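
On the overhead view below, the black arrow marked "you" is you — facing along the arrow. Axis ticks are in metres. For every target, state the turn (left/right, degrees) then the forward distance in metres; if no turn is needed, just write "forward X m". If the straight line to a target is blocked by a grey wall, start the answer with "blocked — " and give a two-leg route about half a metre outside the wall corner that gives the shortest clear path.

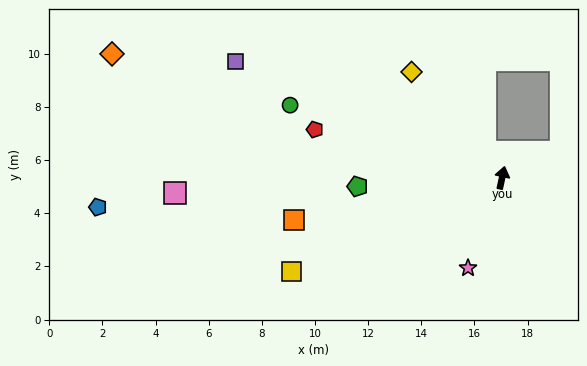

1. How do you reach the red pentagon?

turn left 88°, forward 7.3 m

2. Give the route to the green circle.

turn left 83°, forward 8.4 m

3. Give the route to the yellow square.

turn left 126°, forward 8.7 m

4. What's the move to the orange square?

turn left 114°, forward 8.0 m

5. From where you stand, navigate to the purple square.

turn left 79°, forward 11.0 m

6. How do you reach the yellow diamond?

turn left 53°, forward 5.2 m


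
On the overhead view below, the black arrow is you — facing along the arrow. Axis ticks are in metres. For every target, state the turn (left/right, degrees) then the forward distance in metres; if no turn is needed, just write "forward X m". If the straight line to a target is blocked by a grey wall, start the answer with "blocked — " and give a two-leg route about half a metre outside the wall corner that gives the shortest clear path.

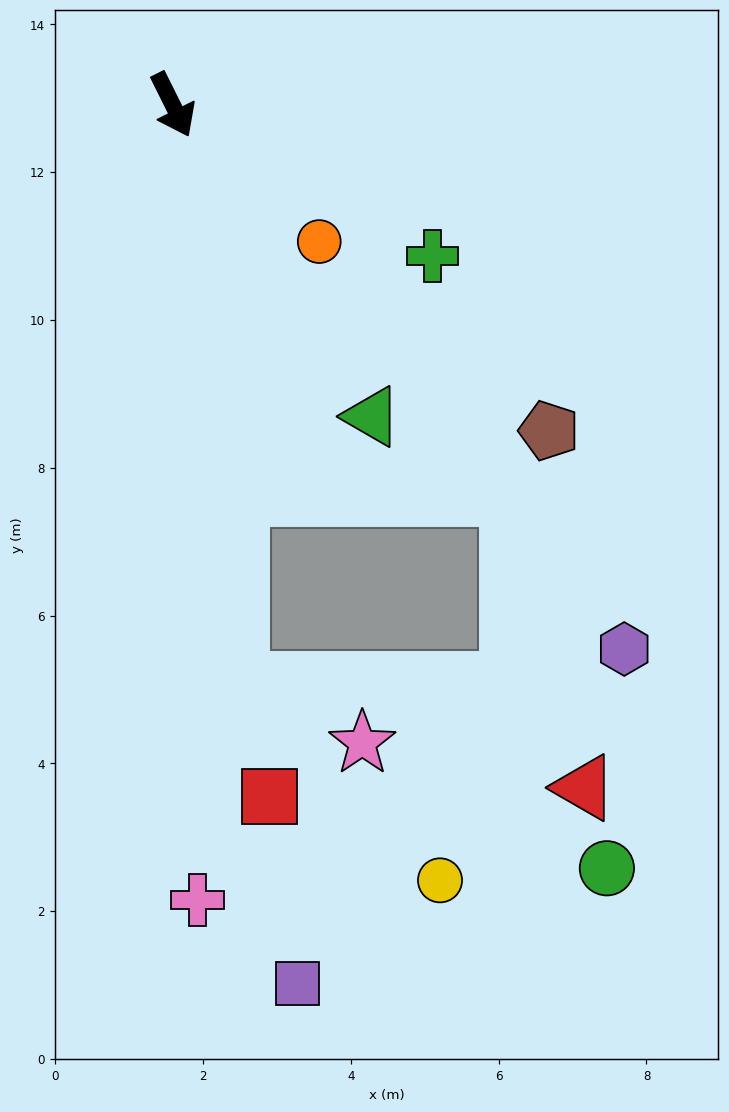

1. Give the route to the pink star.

blocked — turn right 20°, forward 7.9 m, then turn left 58°, forward 1.9 m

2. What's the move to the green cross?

turn left 33°, forward 4.1 m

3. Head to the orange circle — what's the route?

turn left 20°, forward 2.7 m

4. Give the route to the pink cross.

turn right 25°, forward 10.8 m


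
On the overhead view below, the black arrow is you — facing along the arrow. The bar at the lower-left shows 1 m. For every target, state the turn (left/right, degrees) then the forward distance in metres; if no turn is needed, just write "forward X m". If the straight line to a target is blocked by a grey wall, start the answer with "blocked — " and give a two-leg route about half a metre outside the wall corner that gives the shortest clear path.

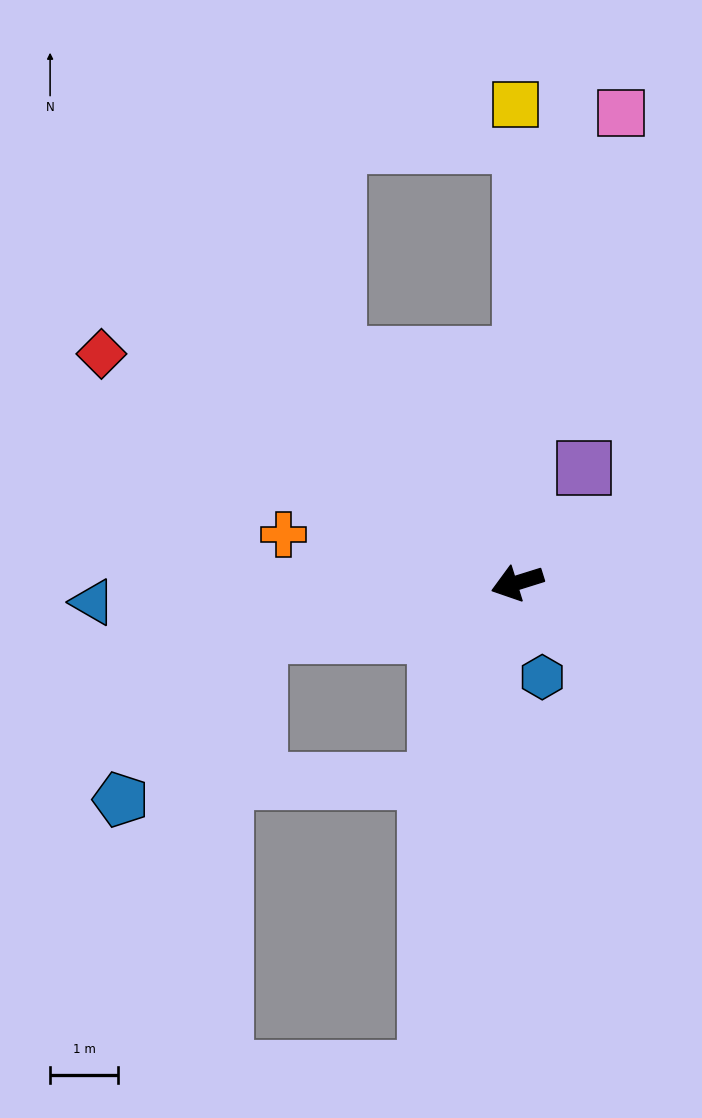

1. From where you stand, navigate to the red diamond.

turn right 46°, forward 7.0 m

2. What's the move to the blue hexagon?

turn left 87°, forward 1.4 m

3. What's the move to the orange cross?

turn right 29°, forward 3.5 m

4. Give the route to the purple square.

turn right 138°, forward 2.0 m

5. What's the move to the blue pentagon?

blocked — turn right 6°, forward 3.9 m, then turn left 39°, forward 3.2 m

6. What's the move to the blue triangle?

turn right 15°, forward 6.3 m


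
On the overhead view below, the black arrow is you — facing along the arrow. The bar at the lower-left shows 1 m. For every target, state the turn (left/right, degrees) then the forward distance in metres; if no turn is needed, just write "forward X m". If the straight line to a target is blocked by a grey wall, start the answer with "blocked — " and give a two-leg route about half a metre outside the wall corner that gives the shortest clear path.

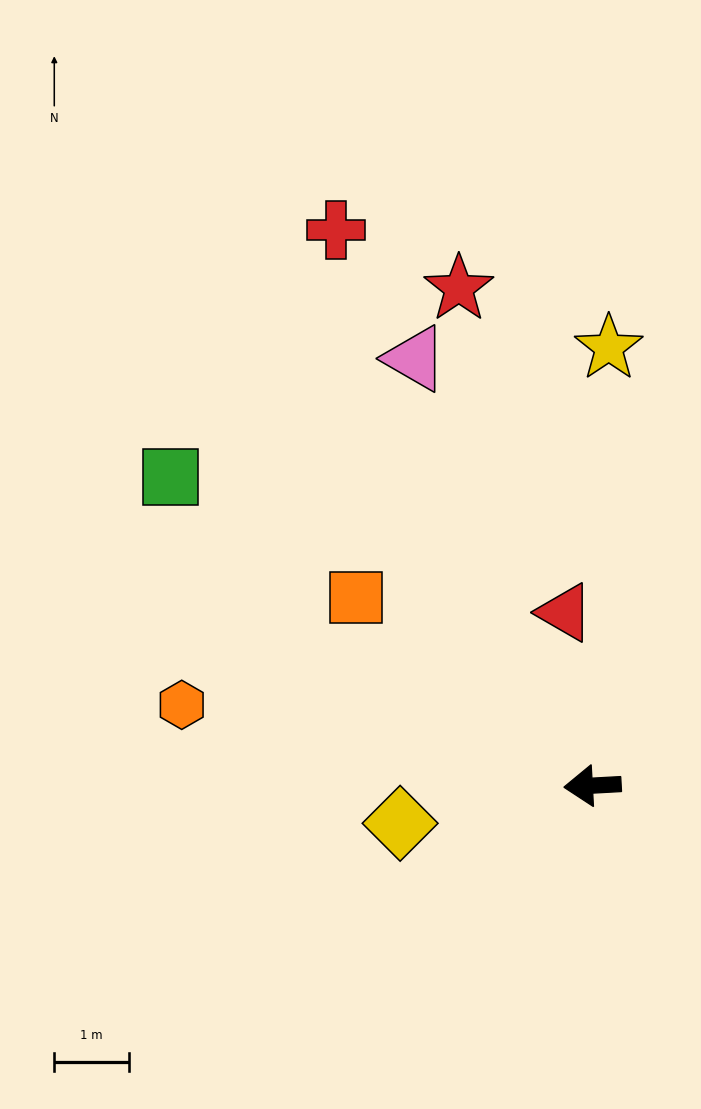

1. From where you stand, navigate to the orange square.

turn right 42°, forward 4.0 m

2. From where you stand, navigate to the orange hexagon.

turn right 14°, forward 5.6 m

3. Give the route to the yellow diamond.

turn left 8°, forward 2.6 m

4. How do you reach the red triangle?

turn right 84°, forward 2.3 m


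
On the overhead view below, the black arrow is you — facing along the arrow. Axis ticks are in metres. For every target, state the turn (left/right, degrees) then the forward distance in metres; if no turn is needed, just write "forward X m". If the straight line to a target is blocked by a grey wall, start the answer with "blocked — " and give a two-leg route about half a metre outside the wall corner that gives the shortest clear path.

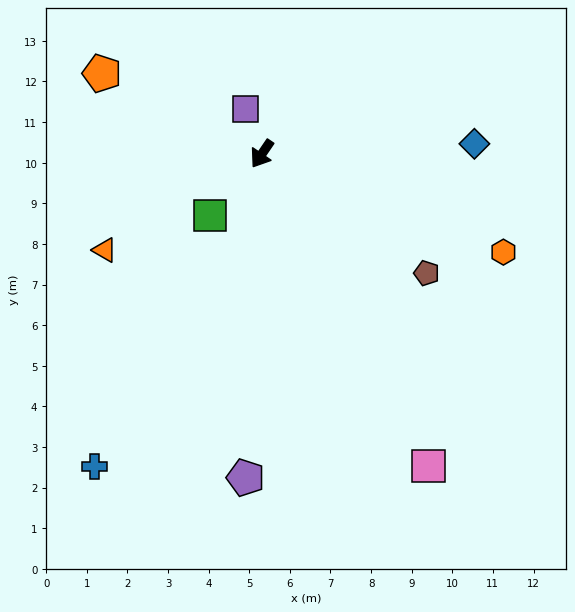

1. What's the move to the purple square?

turn right 126°, forward 1.2 m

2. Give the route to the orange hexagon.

turn left 102°, forward 6.4 m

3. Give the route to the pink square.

turn left 62°, forward 8.7 m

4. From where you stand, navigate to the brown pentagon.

turn left 88°, forward 5.0 m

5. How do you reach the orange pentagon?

turn right 82°, forward 4.4 m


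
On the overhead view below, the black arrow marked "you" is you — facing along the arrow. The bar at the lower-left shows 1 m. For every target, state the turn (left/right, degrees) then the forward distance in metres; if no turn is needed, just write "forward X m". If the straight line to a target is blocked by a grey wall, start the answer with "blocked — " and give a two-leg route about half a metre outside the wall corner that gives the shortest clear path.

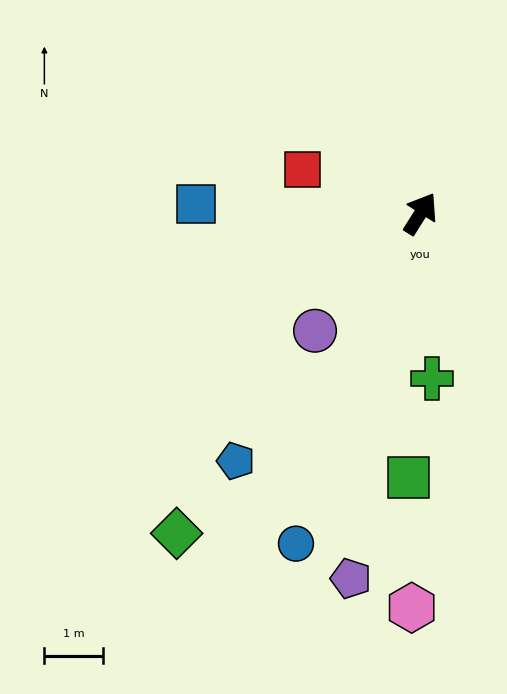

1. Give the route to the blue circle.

turn right 168°, forward 6.0 m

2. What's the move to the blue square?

turn left 120°, forward 3.8 m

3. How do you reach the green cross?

turn right 144°, forward 2.8 m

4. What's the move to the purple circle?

turn left 170°, forward 2.7 m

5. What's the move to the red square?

turn left 102°, forward 2.1 m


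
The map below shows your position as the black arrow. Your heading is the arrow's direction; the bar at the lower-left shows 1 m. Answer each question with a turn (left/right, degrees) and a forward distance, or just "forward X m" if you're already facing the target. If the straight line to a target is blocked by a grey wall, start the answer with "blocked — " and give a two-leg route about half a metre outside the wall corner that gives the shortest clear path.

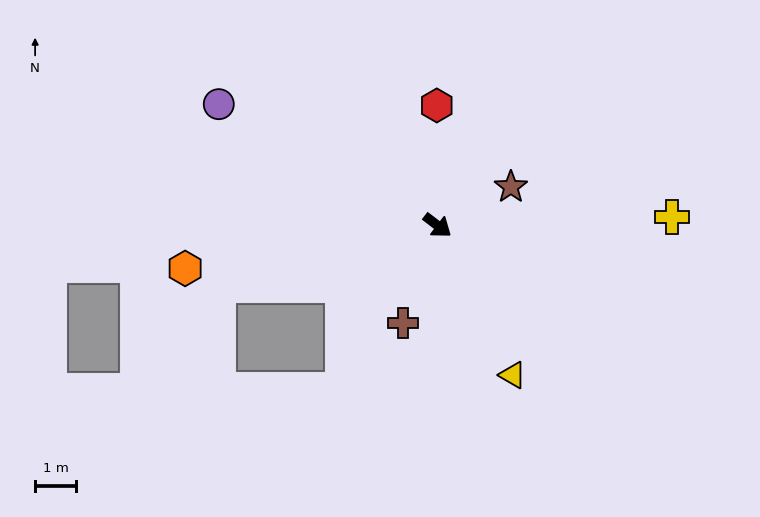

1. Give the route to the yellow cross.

turn left 39°, forward 5.8 m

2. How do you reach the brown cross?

turn right 72°, forward 2.5 m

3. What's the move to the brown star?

turn left 65°, forward 2.0 m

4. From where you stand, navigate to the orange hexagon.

turn right 133°, forward 6.3 m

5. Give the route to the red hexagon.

turn left 128°, forward 2.9 m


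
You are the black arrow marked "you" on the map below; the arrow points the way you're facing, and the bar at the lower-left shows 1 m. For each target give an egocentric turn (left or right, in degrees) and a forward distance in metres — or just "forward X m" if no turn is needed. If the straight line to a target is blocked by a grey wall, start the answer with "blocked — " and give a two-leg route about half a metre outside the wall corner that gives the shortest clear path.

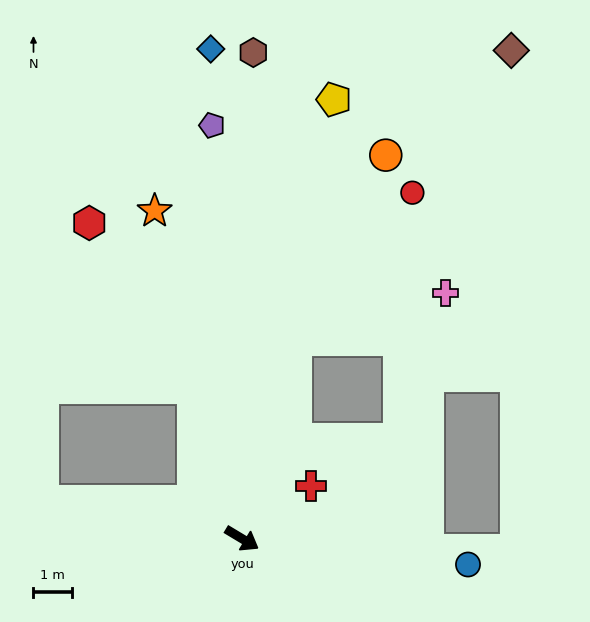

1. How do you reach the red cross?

turn left 68°, forward 2.2 m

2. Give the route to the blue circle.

turn left 24°, forward 5.9 m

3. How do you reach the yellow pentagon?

turn left 109°, forward 11.6 m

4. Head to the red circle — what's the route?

blocked — turn left 106°, forward 5.3 m, then turn right 23°, forward 4.9 m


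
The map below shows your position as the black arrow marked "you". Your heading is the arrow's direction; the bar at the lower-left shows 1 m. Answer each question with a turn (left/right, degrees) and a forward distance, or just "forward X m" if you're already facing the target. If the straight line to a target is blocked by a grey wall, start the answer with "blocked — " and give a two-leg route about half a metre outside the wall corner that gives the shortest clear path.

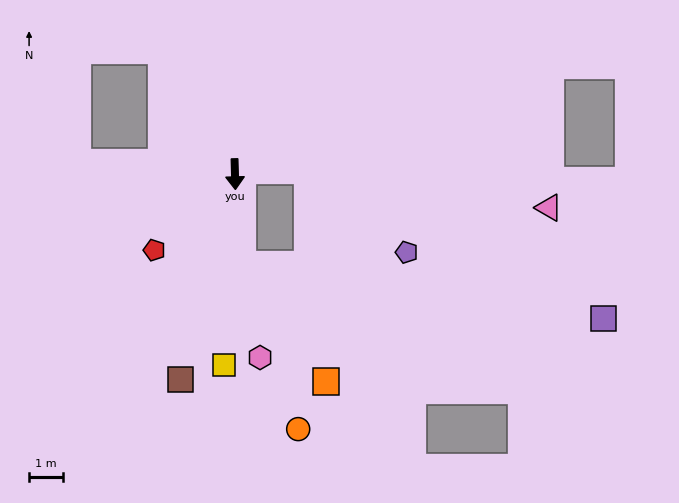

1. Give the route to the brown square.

turn right 16°, forward 6.4 m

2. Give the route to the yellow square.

turn right 5°, forward 5.7 m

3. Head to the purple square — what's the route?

blocked — turn left 3°, forward 2.7 m, then turn left 77°, forward 10.9 m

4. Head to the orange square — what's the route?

blocked — turn left 3°, forward 2.7 m, then turn left 31°, forward 4.3 m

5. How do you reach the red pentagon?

turn right 48°, forward 3.3 m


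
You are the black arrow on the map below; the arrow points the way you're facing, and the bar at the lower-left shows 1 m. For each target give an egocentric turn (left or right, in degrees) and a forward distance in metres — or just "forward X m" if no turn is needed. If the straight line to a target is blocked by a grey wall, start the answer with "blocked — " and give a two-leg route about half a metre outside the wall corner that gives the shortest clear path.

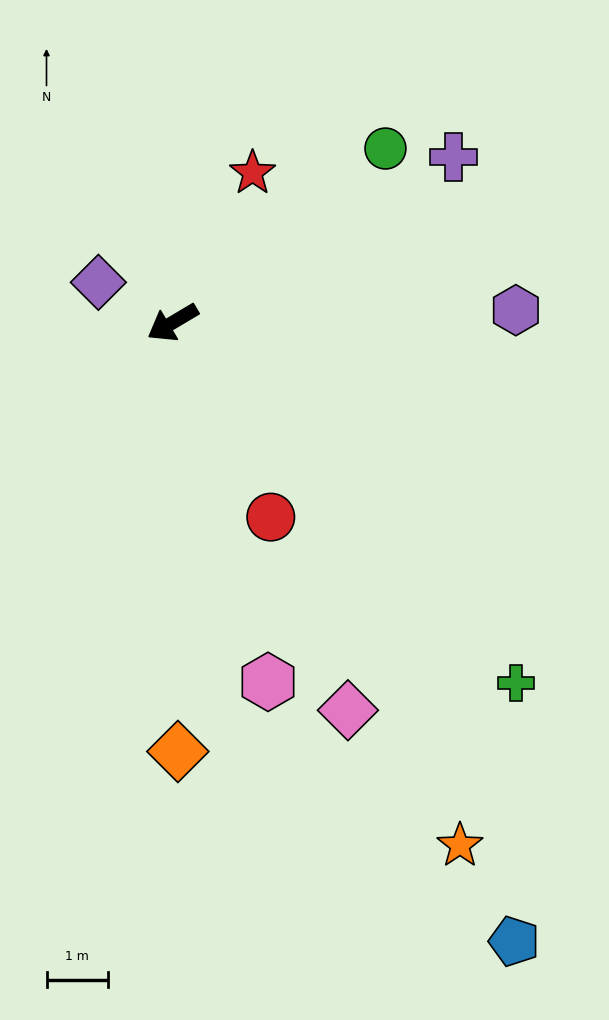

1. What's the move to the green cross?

turn left 103°, forward 8.2 m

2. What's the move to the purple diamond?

turn right 59°, forward 1.4 m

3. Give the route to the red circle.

turn left 86°, forward 3.6 m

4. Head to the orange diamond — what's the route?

turn left 60°, forward 7.0 m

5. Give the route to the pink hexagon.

turn left 74°, forward 6.1 m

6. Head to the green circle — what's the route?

turn right 171°, forward 4.5 m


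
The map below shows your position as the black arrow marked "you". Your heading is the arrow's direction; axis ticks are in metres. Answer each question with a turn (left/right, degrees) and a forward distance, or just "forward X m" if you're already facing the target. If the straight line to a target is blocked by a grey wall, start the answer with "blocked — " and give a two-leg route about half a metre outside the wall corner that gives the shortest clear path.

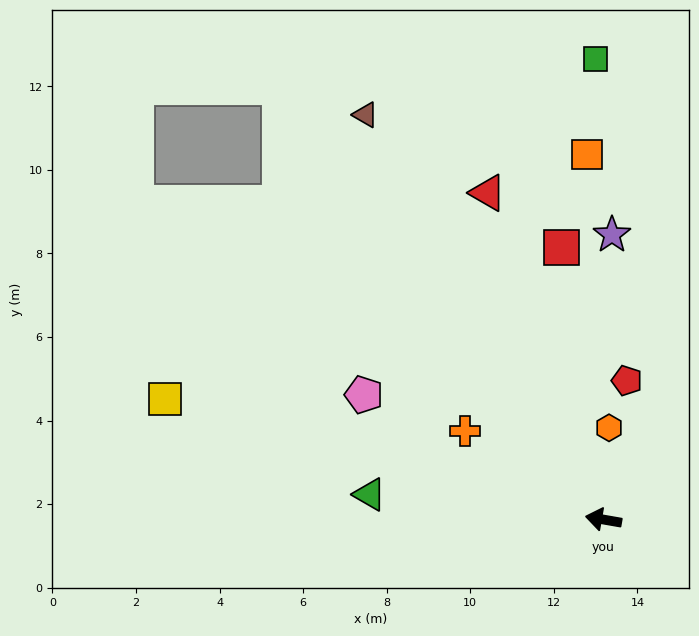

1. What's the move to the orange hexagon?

turn right 84°, forward 2.2 m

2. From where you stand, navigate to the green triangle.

turn left 4°, forward 5.6 m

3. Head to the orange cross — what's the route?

turn right 23°, forward 3.9 m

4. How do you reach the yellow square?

turn right 5°, forward 10.9 m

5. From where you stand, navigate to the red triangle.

turn right 61°, forward 8.3 m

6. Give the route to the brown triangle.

turn right 50°, forward 11.2 m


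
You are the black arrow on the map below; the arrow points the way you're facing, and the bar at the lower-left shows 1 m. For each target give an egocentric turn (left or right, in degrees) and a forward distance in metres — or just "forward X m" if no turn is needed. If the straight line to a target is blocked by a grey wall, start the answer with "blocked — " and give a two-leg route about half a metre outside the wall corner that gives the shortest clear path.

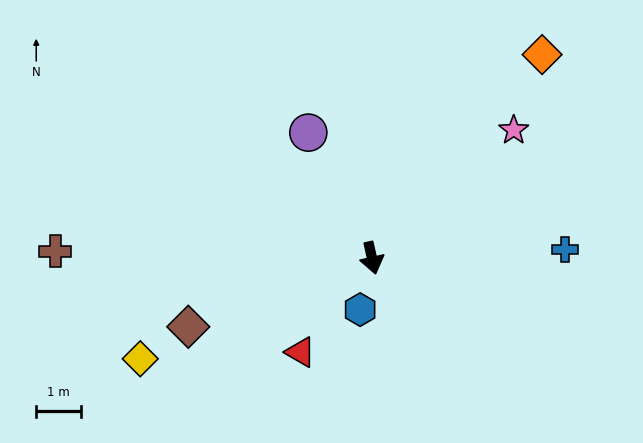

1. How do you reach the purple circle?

turn right 166°, forward 3.1 m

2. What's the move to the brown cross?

turn right 104°, forward 7.1 m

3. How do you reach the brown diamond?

turn right 82°, forward 4.4 m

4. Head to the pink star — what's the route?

turn left 119°, forward 4.3 m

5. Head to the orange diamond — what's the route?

turn left 127°, forward 5.9 m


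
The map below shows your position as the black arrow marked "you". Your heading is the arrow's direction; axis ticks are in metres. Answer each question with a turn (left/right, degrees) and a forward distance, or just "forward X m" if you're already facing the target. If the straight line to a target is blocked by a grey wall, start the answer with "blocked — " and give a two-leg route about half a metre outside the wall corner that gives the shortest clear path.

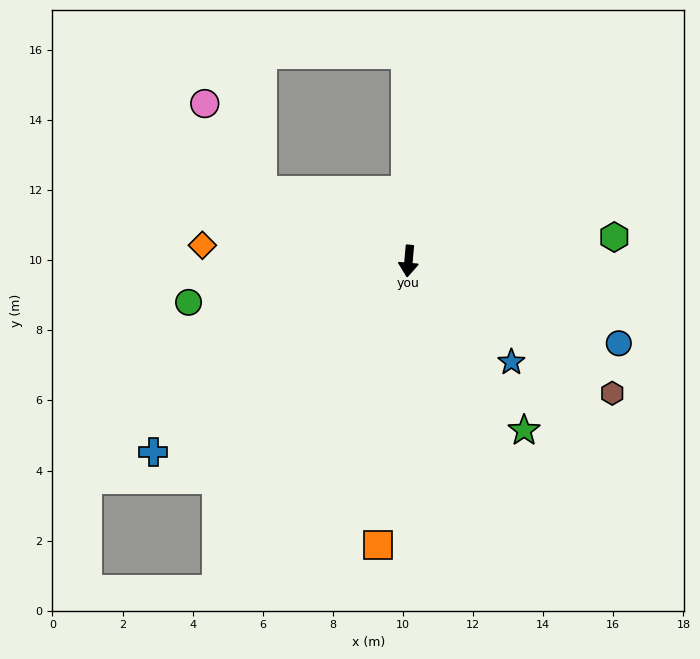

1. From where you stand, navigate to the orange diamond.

turn right 89°, forward 5.9 m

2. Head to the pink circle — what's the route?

blocked — turn right 111°, forward 4.6 m, then turn right 30°, forward 3.0 m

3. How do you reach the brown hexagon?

turn left 62°, forward 6.9 m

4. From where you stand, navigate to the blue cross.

turn right 48°, forward 9.1 m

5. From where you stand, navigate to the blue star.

turn left 51°, forward 4.1 m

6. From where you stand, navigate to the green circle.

turn right 74°, forward 6.4 m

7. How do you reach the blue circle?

turn left 74°, forward 6.4 m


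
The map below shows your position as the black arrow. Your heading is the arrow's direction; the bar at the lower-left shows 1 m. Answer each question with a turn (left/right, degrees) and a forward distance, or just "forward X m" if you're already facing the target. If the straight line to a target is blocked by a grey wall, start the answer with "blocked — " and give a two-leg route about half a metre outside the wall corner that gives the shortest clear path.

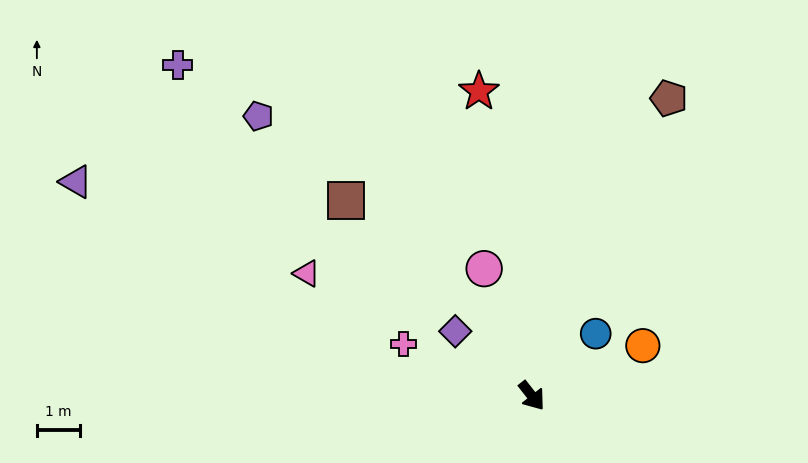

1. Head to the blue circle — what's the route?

turn left 96°, forward 2.1 m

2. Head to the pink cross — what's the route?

turn right 150°, forward 3.2 m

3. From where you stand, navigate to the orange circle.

turn left 76°, forward 2.8 m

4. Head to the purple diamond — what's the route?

turn right 168°, forward 2.3 m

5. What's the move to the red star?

turn left 152°, forward 7.2 m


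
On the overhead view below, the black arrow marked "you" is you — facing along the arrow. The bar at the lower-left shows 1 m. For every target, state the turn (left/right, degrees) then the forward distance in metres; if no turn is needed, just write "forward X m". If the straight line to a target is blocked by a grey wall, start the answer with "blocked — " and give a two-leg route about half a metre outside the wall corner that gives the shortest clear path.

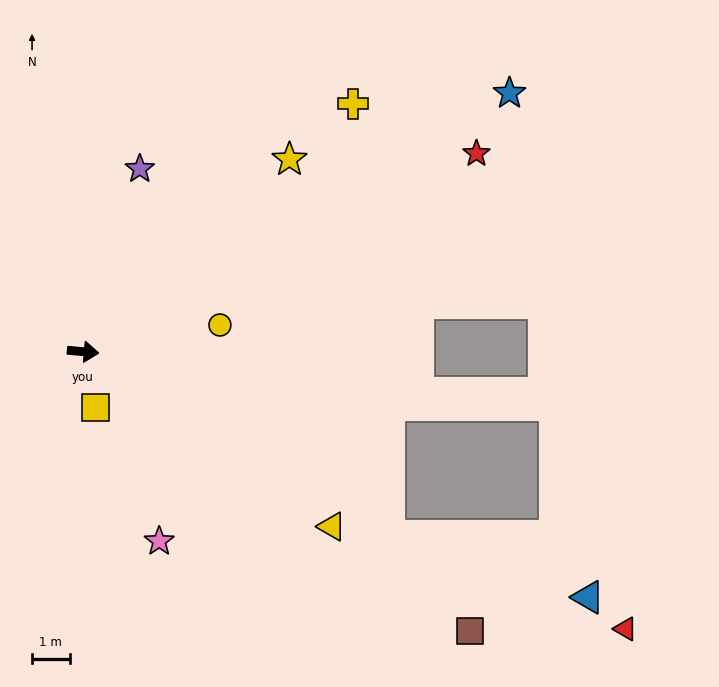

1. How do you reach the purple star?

turn left 78°, forward 5.1 m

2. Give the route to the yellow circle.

turn left 16°, forward 3.7 m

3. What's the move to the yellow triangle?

turn right 30°, forward 8.1 m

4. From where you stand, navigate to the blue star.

turn left 36°, forward 13.3 m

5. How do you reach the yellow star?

turn left 48°, forward 7.5 m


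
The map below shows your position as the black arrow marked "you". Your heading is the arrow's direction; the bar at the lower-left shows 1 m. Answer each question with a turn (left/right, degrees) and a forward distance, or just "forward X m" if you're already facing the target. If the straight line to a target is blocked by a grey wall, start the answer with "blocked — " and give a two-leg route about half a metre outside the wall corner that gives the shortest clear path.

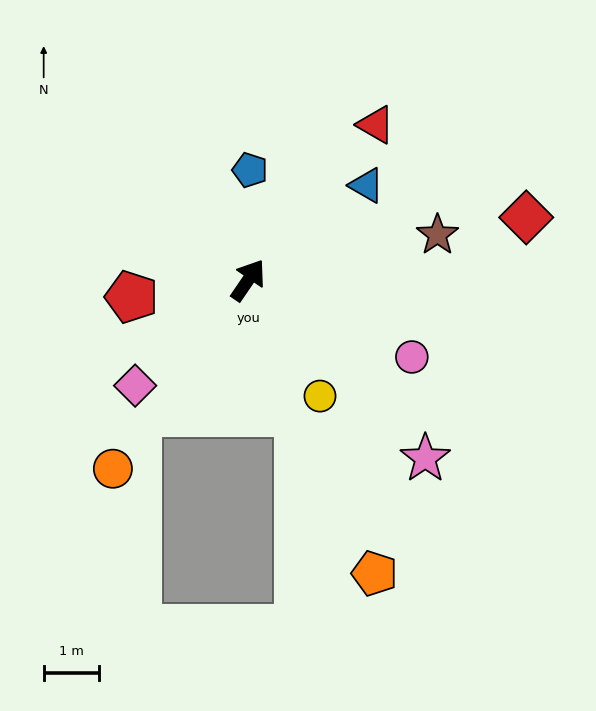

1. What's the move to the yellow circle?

turn right 114°, forward 2.5 m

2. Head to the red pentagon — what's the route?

turn left 133°, forward 2.1 m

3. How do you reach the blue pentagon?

turn left 33°, forward 2.0 m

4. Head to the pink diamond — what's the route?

turn left 167°, forward 2.8 m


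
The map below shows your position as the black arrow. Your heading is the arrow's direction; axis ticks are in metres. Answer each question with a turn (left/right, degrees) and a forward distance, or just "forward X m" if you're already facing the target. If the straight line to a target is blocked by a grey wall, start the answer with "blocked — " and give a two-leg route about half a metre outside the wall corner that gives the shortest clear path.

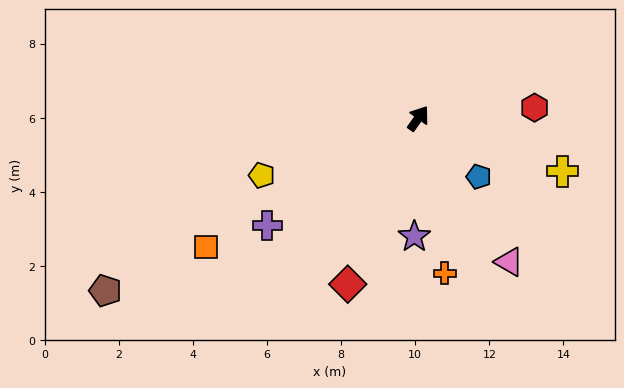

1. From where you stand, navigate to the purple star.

turn right 147°, forward 3.2 m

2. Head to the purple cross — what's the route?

turn left 161°, forward 5.0 m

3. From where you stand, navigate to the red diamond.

turn right 168°, forward 4.9 m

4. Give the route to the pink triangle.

turn right 112°, forward 4.6 m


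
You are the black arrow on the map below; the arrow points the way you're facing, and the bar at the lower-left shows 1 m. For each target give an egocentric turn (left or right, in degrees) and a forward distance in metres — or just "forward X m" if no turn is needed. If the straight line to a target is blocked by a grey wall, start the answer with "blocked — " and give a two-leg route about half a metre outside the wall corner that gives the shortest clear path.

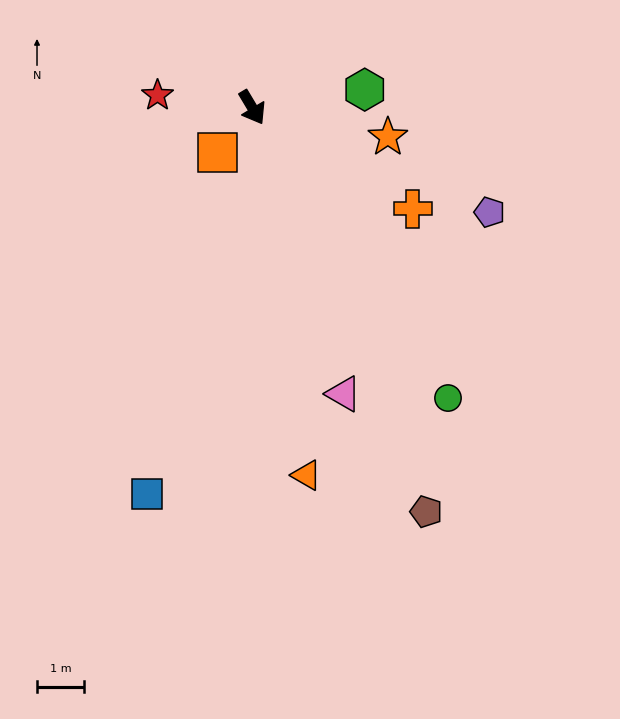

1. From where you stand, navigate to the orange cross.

turn left 27°, forward 4.1 m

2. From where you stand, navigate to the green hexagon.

turn left 68°, forward 2.4 m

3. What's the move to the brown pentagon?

turn right 8°, forward 9.4 m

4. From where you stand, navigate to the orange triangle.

turn right 22°, forward 8.0 m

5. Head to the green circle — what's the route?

turn left 3°, forward 7.5 m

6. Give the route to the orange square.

turn right 68°, forward 1.2 m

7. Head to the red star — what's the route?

turn right 128°, forward 2.0 m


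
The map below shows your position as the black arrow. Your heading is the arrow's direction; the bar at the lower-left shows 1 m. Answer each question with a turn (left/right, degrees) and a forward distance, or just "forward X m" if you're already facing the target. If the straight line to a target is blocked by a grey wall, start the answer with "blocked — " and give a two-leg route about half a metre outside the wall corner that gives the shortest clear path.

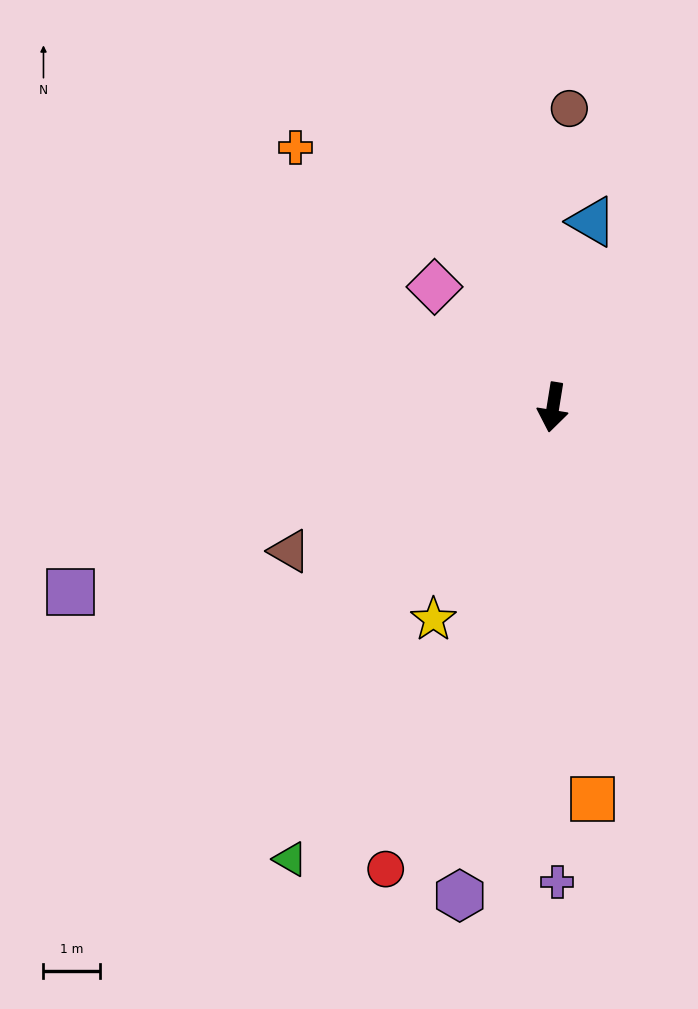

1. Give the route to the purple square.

turn right 60°, forward 9.2 m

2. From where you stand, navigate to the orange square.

turn left 15°, forward 7.0 m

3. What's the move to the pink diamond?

turn right 126°, forward 3.0 m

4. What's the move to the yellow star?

turn right 20°, forward 4.3 m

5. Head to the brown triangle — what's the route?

turn right 52°, forward 5.3 m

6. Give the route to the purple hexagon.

forward 8.8 m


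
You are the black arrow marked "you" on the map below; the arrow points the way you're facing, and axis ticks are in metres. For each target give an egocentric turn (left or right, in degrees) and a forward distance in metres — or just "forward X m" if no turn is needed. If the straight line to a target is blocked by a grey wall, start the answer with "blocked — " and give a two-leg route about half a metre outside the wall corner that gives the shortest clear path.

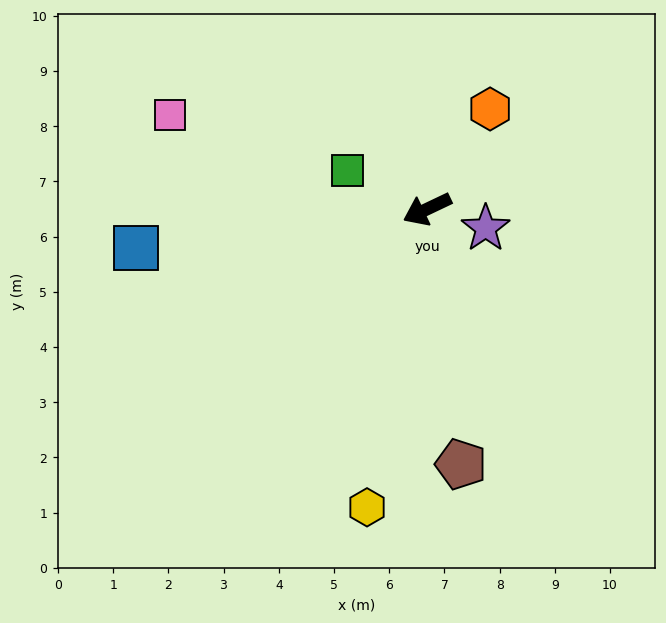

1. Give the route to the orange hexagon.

turn right 148°, forward 2.1 m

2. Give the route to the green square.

turn right 51°, forward 1.6 m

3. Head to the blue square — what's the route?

turn right 18°, forward 5.3 m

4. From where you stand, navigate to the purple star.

turn left 136°, forward 1.1 m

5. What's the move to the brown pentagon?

turn left 72°, forward 4.7 m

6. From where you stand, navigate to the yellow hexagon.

turn left 53°, forward 5.5 m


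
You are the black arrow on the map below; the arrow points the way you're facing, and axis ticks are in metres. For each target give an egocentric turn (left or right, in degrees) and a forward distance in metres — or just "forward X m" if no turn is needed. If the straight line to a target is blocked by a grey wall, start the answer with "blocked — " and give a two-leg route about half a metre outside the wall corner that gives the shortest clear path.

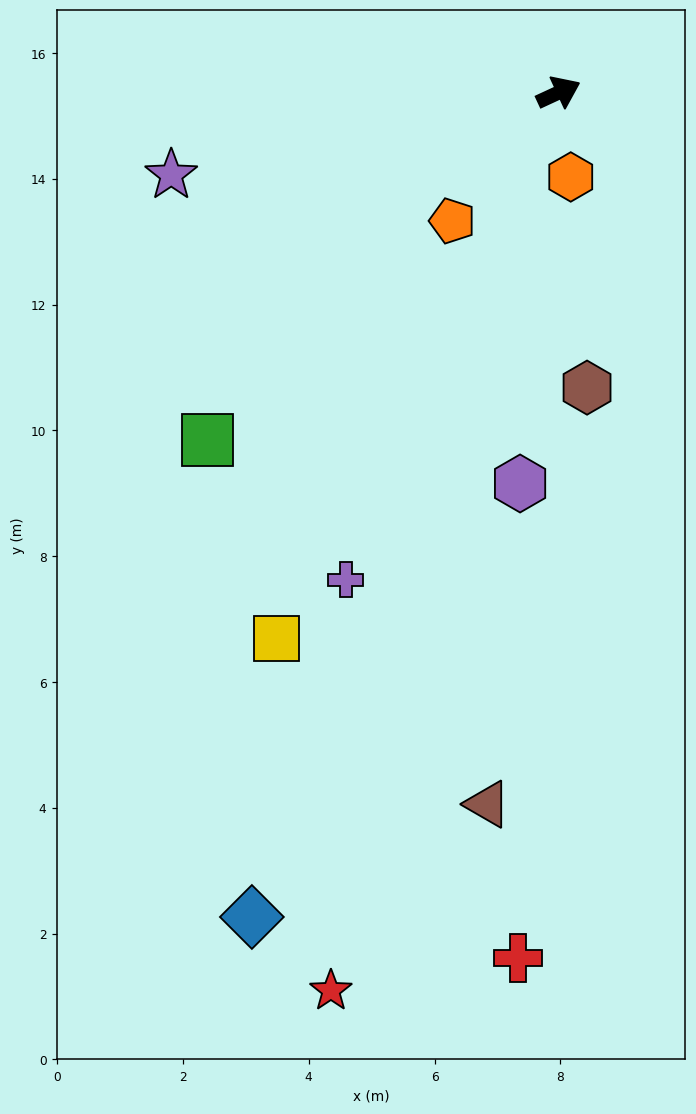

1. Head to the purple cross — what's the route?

turn right 138°, forward 8.5 m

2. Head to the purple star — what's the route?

turn left 167°, forward 6.3 m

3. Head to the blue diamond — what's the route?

turn right 135°, forward 14.0 m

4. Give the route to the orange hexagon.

turn right 107°, forward 1.4 m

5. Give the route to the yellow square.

turn right 142°, forward 9.8 m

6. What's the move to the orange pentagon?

turn right 154°, forward 2.6 m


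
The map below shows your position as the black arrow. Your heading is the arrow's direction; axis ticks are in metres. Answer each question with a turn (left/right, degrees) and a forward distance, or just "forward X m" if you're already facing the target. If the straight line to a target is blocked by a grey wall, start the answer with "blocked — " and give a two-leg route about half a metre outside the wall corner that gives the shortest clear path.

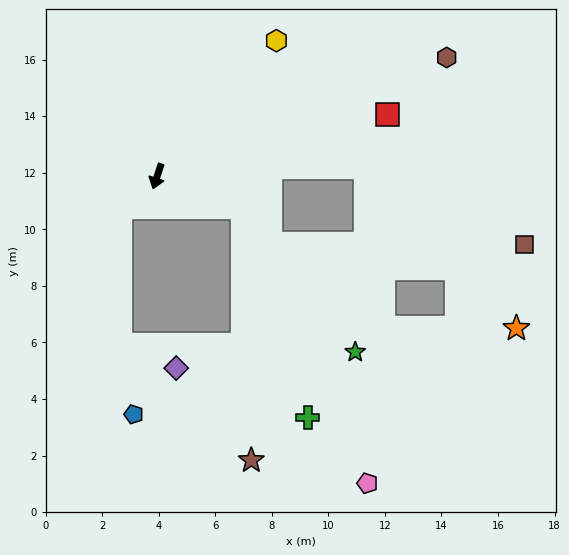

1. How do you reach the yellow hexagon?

turn left 157°, forward 6.4 m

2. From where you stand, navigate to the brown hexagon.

turn left 131°, forward 11.1 m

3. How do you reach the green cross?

blocked — turn left 89°, forward 3.2 m, then turn right 54°, forward 7.8 m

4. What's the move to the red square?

turn left 123°, forward 8.4 m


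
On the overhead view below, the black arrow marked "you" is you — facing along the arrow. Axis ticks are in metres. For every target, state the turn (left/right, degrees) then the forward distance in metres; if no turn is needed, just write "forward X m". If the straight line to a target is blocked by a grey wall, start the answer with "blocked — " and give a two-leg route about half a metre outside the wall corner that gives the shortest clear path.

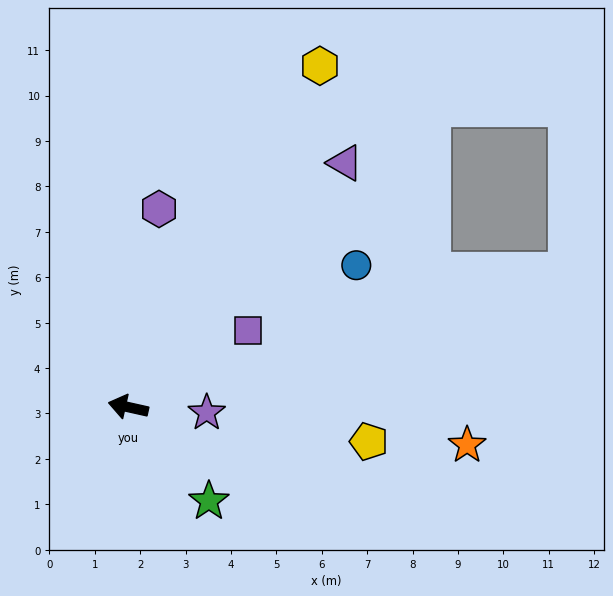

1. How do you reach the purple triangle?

turn right 119°, forward 7.2 m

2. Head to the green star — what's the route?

turn left 143°, forward 2.7 m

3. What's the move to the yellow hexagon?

turn right 107°, forward 8.6 m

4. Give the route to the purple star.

turn right 171°, forward 1.7 m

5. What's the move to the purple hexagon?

turn right 86°, forward 4.4 m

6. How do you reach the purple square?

turn right 135°, forward 3.1 m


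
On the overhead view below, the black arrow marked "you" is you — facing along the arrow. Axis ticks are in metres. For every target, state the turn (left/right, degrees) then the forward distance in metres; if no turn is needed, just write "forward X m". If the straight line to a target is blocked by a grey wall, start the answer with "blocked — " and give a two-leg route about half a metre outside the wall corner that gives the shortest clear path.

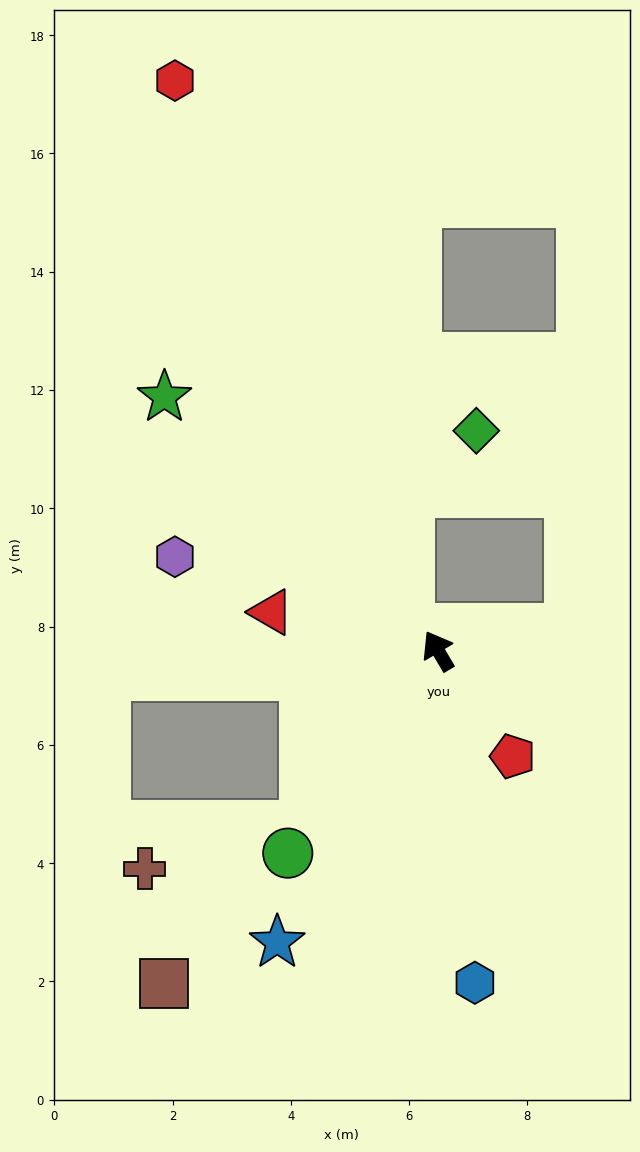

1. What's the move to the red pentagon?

turn right 175°, forward 2.2 m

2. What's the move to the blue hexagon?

turn left 156°, forward 5.6 m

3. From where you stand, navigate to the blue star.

turn left 121°, forward 5.6 m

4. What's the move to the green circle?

turn left 113°, forward 4.3 m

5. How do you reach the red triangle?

turn left 46°, forward 2.9 m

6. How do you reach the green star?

turn left 17°, forward 6.3 m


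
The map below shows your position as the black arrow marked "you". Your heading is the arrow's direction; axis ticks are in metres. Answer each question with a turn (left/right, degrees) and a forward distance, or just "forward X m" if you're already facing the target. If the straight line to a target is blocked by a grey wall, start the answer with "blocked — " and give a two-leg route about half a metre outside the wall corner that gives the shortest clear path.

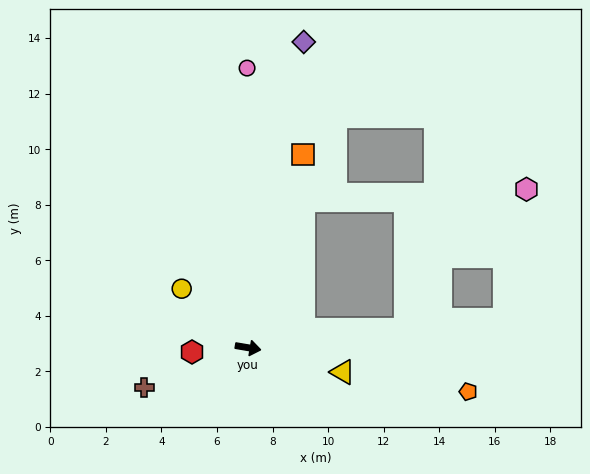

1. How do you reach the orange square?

turn left 84°, forward 7.2 m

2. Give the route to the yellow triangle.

turn right 5°, forward 3.5 m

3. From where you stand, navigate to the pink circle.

turn left 100°, forward 10.1 m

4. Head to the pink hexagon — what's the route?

blocked — turn left 79°, forward 5.7 m, then turn right 67°, forward 8.1 m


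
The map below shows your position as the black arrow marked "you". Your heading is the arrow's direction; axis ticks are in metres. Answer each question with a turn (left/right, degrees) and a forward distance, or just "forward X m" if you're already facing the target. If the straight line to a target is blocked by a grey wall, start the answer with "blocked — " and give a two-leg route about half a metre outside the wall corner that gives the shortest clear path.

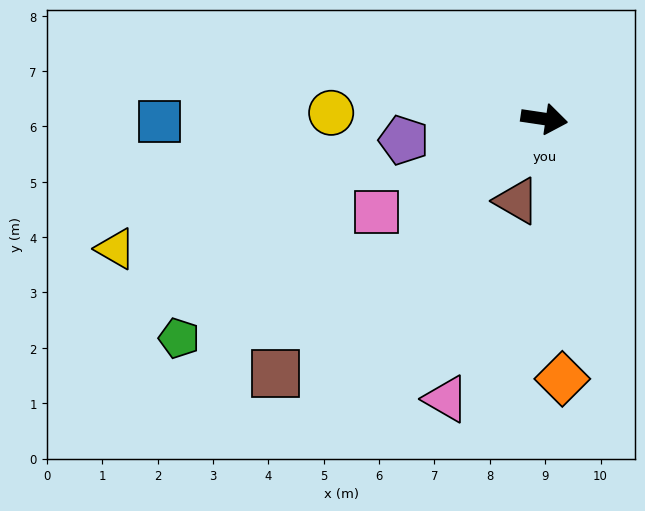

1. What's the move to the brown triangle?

turn right 100°, forward 1.6 m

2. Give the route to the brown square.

turn right 128°, forward 6.7 m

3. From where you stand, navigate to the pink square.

turn right 142°, forward 3.5 m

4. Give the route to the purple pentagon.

turn right 163°, forward 2.6 m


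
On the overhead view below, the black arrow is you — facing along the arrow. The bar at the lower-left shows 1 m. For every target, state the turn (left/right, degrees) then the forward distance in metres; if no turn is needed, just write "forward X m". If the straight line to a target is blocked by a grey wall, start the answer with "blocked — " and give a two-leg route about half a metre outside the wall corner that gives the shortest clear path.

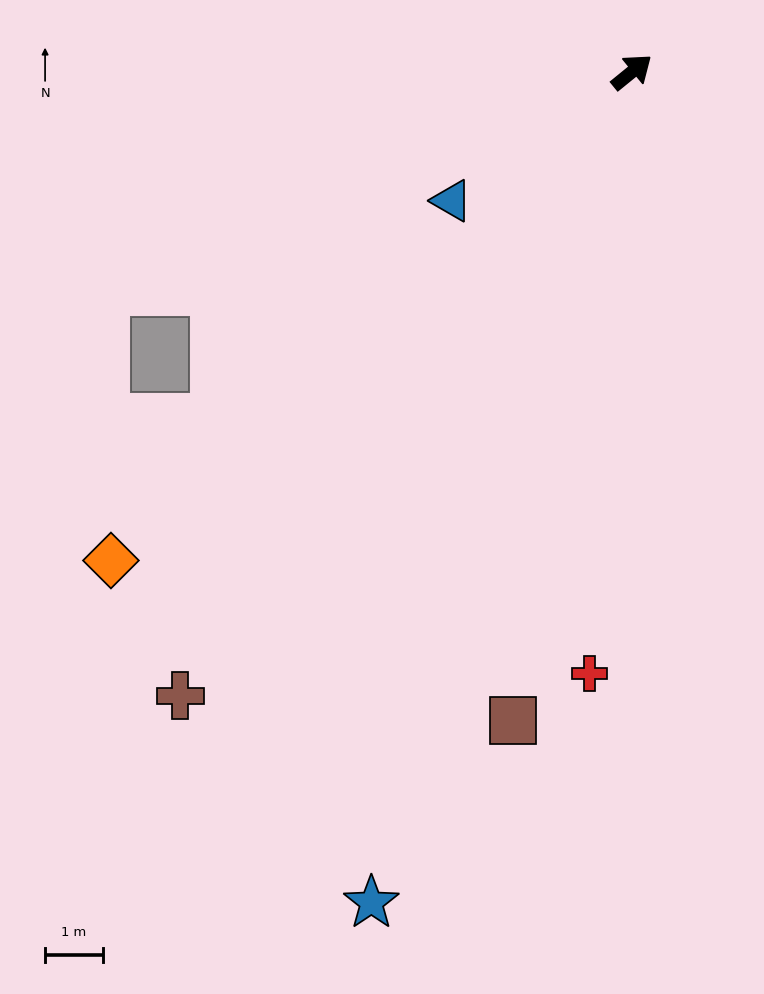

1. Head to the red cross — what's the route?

turn right 133°, forward 10.4 m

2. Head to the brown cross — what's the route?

turn right 165°, forward 13.3 m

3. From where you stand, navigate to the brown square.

turn right 140°, forward 11.4 m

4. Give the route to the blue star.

turn right 147°, forward 15.1 m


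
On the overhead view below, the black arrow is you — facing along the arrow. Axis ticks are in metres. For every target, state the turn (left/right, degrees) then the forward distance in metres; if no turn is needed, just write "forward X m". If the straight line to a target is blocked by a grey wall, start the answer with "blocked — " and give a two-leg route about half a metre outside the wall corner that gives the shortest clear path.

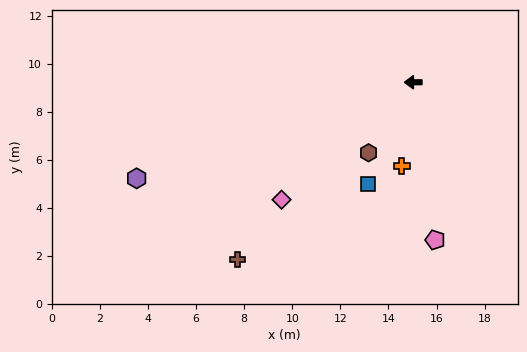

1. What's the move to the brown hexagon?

turn left 57°, forward 3.5 m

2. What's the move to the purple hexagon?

turn left 19°, forward 12.2 m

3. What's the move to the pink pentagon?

turn left 98°, forward 6.6 m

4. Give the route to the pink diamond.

turn left 42°, forward 7.3 m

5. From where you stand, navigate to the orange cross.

turn left 82°, forward 3.5 m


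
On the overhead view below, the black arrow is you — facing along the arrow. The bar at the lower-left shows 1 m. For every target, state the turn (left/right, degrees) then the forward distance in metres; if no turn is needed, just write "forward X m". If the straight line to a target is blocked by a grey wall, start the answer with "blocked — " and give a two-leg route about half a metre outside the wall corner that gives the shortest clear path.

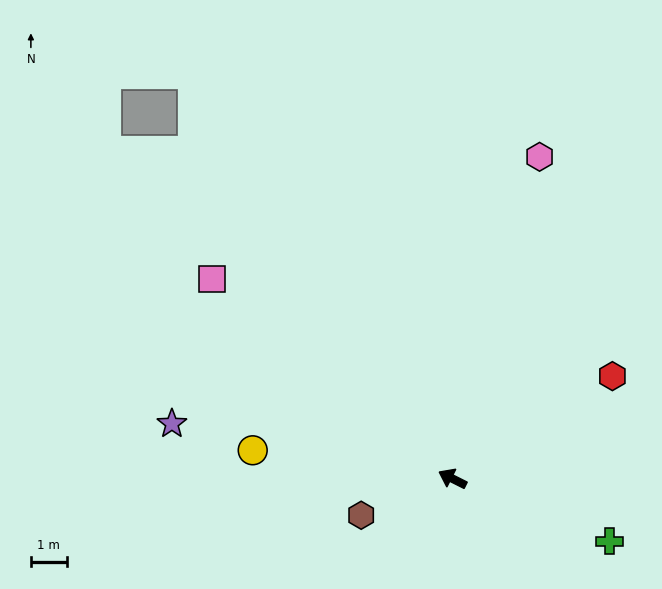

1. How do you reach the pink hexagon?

turn right 78°, forward 9.3 m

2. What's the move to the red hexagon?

turn right 121°, forward 5.3 m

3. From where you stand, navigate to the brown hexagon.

turn left 48°, forward 2.8 m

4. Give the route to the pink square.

turn right 13°, forward 8.8 m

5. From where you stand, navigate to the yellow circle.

turn left 19°, forward 5.7 m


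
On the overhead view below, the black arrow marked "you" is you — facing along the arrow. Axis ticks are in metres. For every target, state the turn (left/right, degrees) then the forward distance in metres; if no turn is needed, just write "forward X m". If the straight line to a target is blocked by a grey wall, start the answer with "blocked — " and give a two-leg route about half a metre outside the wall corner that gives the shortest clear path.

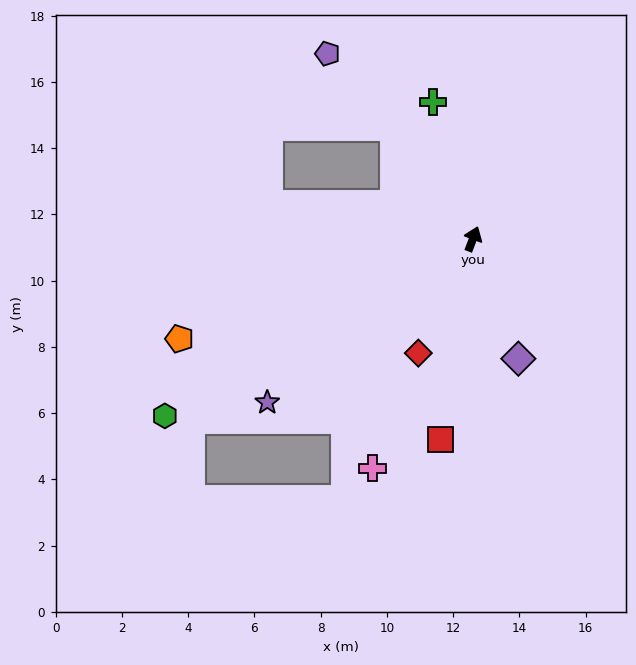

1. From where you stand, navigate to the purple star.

turn left 149°, forward 7.9 m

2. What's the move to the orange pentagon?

turn left 130°, forward 9.4 m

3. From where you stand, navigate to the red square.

turn right 168°, forward 6.1 m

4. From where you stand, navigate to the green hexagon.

turn left 141°, forward 10.7 m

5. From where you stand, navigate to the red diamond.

turn left 175°, forward 3.8 m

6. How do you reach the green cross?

turn left 37°, forward 4.3 m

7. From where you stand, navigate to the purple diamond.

turn right 138°, forward 3.9 m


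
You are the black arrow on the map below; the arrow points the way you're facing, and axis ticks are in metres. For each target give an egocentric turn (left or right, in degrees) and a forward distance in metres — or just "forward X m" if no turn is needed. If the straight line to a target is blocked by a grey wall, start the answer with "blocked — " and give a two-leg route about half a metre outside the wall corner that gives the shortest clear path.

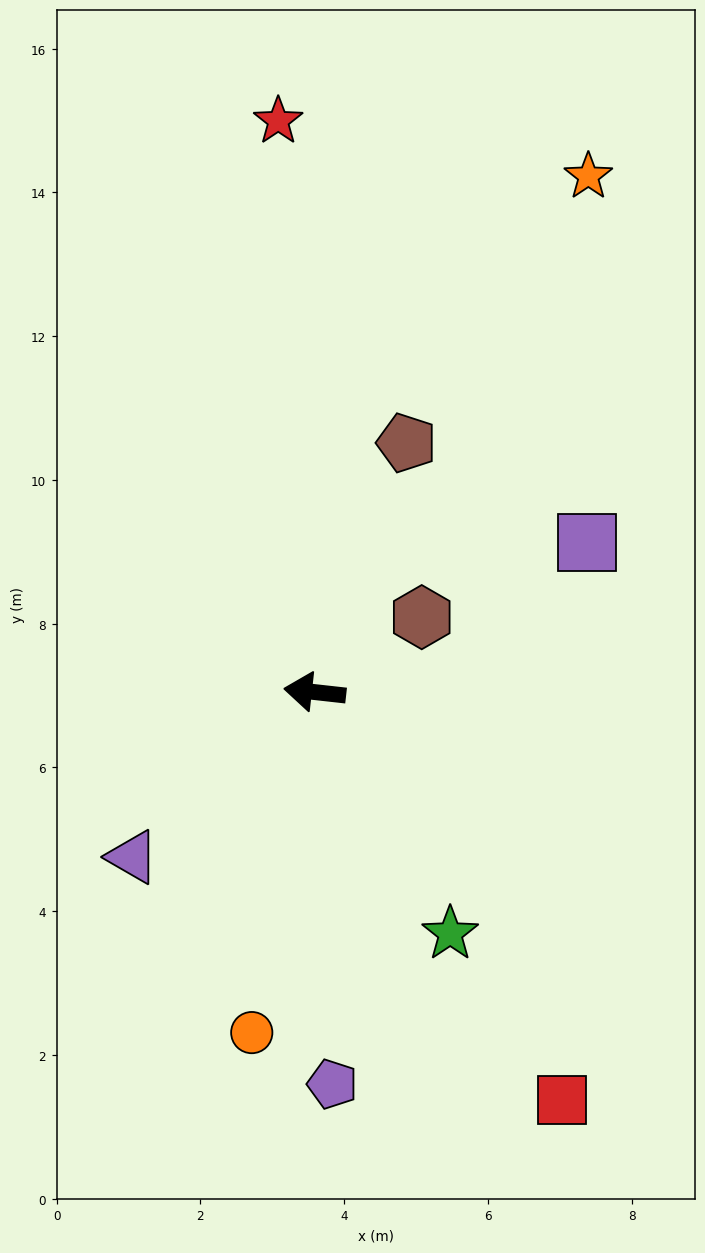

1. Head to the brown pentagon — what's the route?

turn right 104°, forward 3.7 m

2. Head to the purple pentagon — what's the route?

turn left 99°, forward 5.5 m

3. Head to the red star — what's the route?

turn right 80°, forward 8.0 m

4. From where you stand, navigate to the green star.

turn left 126°, forward 3.9 m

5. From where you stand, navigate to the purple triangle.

turn left 49°, forward 3.4 m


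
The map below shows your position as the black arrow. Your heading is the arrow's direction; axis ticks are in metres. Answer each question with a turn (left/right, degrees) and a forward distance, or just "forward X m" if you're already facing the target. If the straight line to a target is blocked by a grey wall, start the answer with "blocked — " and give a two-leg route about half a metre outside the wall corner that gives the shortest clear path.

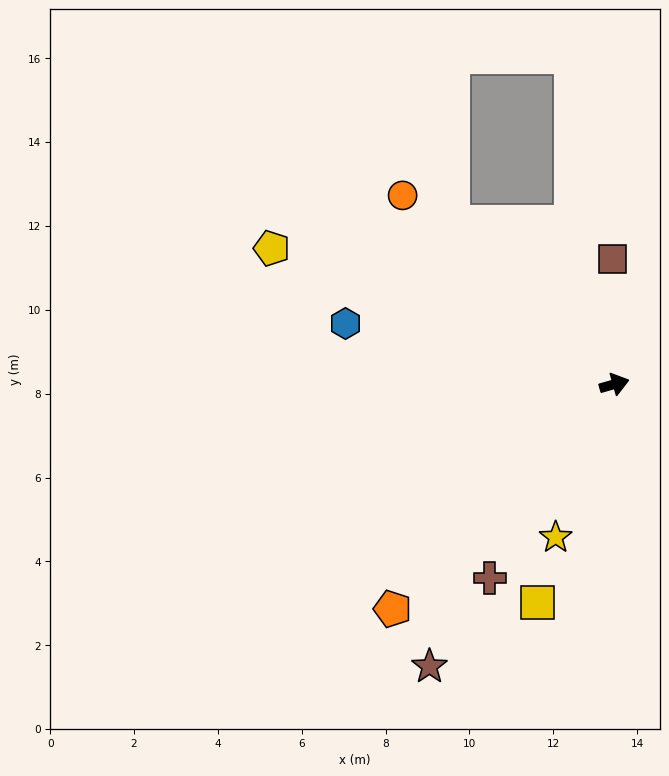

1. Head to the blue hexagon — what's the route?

turn left 151°, forward 6.6 m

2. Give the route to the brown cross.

turn right 139°, forward 5.5 m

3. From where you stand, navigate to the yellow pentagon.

turn left 142°, forward 8.8 m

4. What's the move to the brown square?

turn left 75°, forward 3.0 m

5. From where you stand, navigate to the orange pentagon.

turn right 151°, forward 7.5 m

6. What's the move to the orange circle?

turn left 122°, forward 6.8 m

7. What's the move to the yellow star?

turn right 127°, forward 3.9 m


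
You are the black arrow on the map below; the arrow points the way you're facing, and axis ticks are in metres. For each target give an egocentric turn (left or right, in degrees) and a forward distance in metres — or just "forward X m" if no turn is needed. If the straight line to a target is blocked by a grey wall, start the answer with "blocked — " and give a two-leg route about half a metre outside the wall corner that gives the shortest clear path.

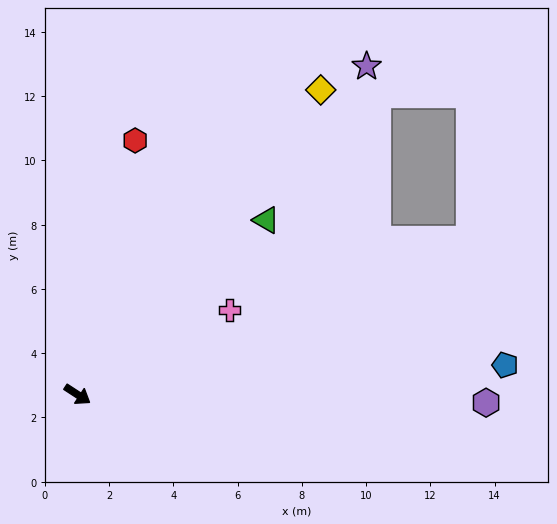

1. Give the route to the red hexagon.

turn left 110°, forward 8.1 m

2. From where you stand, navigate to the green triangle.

turn left 76°, forward 8.0 m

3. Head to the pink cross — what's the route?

turn left 62°, forward 5.4 m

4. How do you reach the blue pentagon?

turn left 37°, forward 13.3 m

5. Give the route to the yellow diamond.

turn left 84°, forward 12.1 m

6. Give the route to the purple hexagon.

turn left 32°, forward 12.7 m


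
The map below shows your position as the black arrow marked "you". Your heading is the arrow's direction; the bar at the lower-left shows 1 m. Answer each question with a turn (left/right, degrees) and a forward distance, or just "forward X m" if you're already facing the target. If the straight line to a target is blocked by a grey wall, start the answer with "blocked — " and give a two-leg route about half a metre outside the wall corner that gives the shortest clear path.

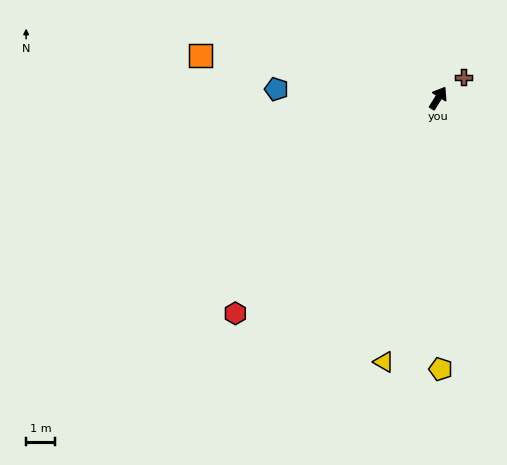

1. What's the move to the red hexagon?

turn left 169°, forward 10.3 m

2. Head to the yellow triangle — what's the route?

turn right 160°, forward 9.4 m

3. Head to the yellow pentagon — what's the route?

turn right 148°, forward 9.5 m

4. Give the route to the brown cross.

turn right 19°, forward 1.1 m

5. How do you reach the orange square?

turn left 112°, forward 8.4 m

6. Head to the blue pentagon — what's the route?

turn left 119°, forward 5.7 m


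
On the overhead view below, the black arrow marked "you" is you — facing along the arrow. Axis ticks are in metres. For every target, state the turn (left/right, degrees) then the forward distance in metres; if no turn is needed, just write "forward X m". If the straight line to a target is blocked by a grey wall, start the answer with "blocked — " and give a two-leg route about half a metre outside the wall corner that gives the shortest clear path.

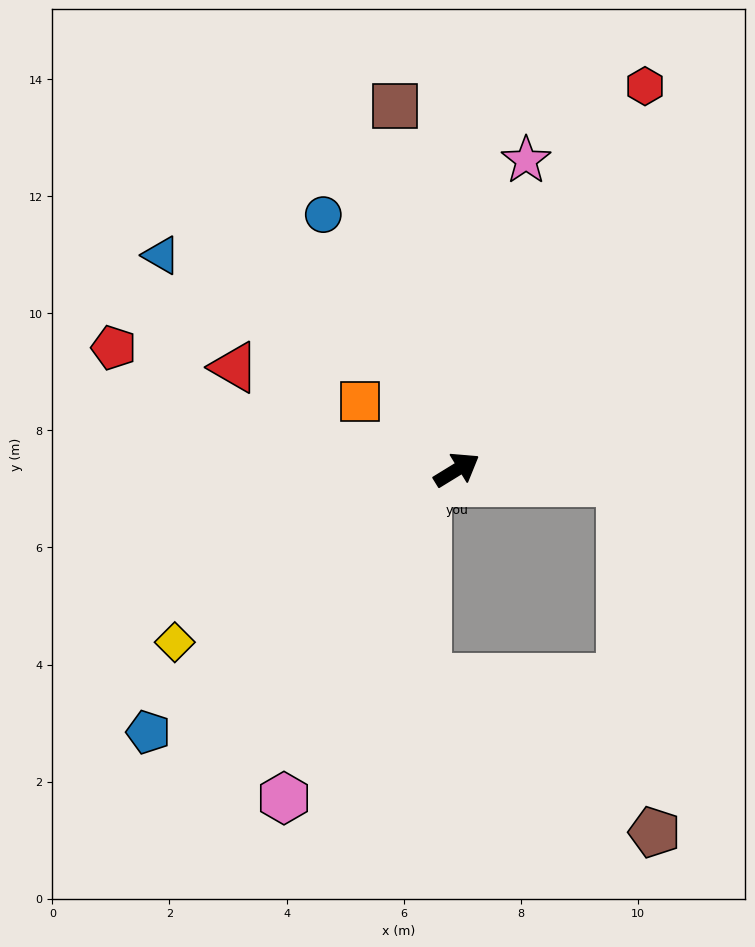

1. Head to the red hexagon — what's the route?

turn left 32°, forward 7.3 m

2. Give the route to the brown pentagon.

blocked — turn right 36°, forward 2.8 m, then turn right 80°, forward 6.0 m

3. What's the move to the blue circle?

turn left 86°, forward 4.9 m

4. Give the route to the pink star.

turn left 46°, forward 5.4 m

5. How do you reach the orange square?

turn left 113°, forward 2.0 m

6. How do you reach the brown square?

turn left 68°, forward 6.3 m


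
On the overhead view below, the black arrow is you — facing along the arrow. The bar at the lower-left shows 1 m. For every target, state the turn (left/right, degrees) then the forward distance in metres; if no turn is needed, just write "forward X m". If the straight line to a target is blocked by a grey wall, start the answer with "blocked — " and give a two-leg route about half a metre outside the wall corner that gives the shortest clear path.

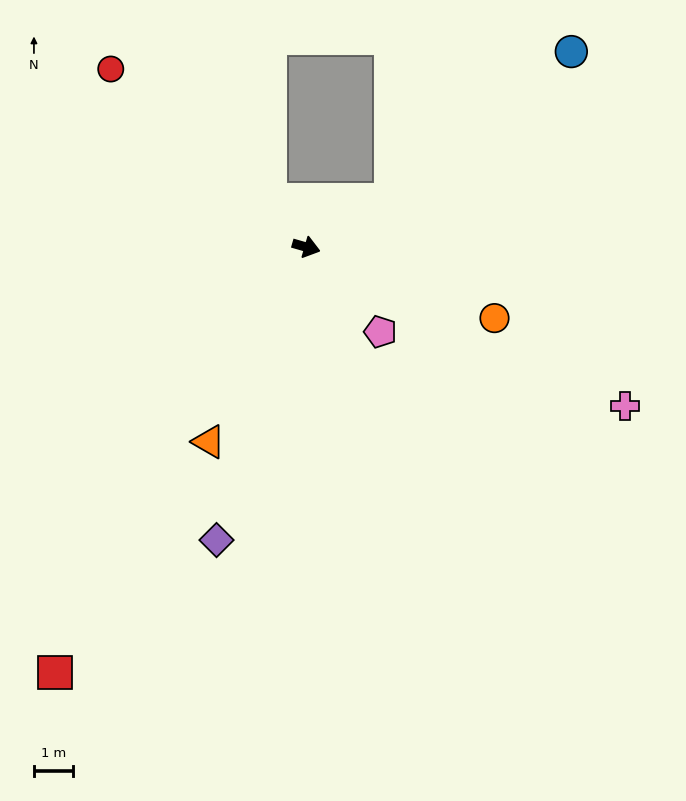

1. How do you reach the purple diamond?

turn right 91°, forward 7.8 m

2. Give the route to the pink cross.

turn right 10°, forward 9.1 m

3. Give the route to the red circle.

turn left 154°, forward 6.7 m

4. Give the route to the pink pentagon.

turn right 33°, forward 2.9 m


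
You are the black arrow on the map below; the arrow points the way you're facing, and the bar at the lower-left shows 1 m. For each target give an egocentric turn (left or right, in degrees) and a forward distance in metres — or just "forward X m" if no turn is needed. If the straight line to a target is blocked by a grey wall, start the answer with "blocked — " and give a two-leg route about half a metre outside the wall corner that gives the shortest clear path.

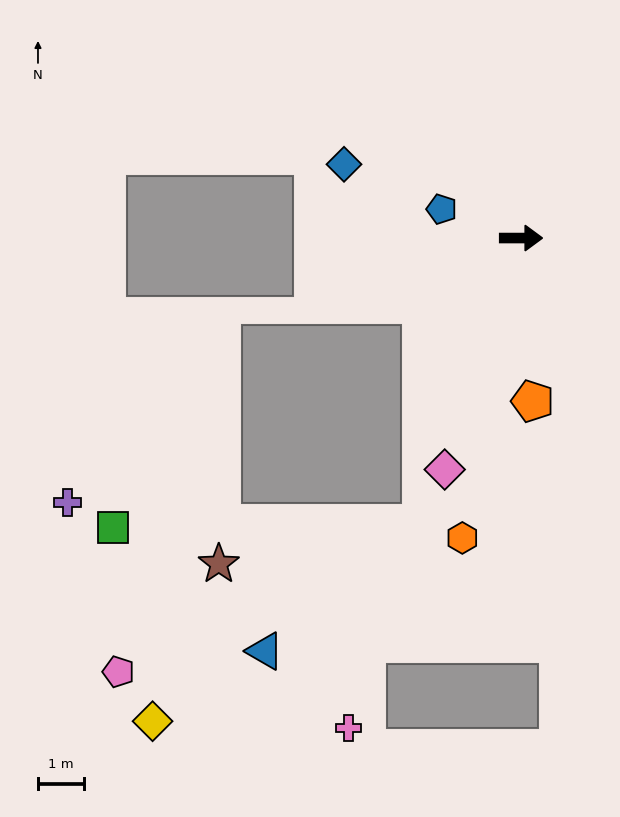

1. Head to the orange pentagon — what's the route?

turn right 86°, forward 3.6 m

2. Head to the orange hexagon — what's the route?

turn right 101°, forward 6.7 m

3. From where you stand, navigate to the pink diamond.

turn right 108°, forward 5.4 m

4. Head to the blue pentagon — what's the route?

turn left 160°, forward 1.9 m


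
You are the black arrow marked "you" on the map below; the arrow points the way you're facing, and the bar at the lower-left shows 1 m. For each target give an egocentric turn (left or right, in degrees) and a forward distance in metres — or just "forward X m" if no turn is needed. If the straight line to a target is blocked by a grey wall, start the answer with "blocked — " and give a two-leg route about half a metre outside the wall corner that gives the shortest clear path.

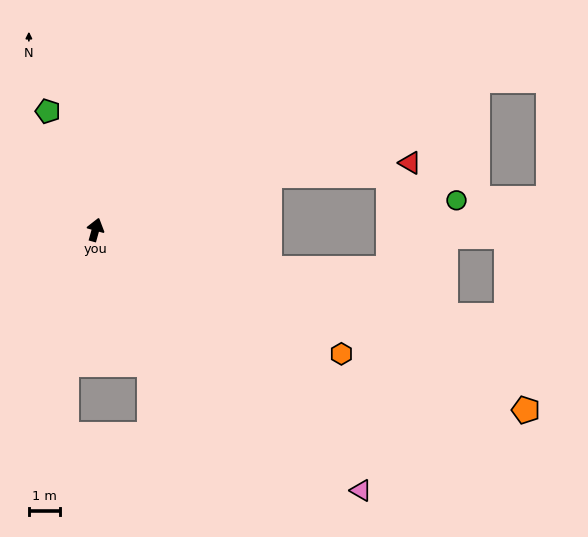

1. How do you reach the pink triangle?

turn right 119°, forward 12.0 m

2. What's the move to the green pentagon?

turn left 38°, forward 4.1 m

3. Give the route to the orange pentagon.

turn right 97°, forward 15.1 m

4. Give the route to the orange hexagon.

turn right 101°, forward 8.9 m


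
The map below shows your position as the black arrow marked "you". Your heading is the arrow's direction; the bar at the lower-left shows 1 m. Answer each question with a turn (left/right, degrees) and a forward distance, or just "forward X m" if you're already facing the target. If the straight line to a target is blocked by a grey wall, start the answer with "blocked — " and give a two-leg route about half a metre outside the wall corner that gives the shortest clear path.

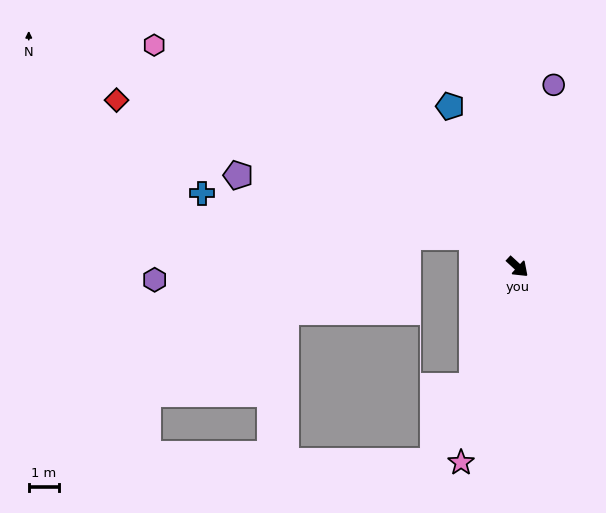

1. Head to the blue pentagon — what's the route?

turn left 155°, forward 5.7 m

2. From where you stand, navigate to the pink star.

turn right 63°, forward 6.7 m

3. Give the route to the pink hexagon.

turn right 169°, forward 13.9 m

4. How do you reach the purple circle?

turn left 121°, forward 6.1 m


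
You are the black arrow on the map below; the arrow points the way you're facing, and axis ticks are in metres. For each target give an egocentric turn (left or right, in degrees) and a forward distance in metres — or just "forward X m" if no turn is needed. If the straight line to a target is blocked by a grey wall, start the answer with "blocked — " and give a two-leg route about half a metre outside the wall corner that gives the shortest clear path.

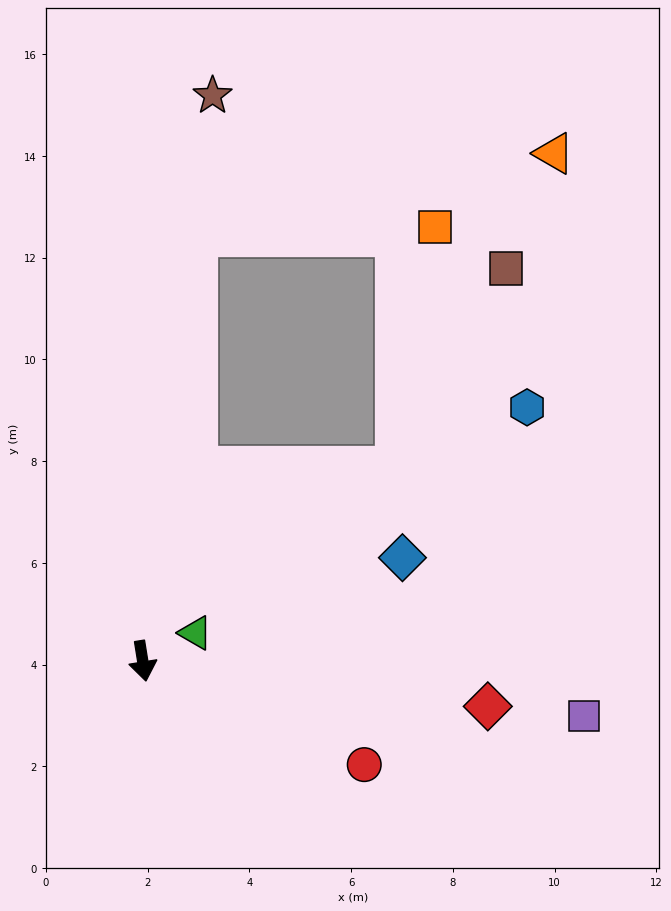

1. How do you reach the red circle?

turn left 56°, forward 4.8 m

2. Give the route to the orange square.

blocked — turn left 164°, forward 8.4 m, then turn right 81°, forward 4.7 m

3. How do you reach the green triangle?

turn left 109°, forward 1.2 m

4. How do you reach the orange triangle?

blocked — turn left 164°, forward 8.4 m, then turn right 70°, forward 7.2 m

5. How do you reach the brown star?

turn left 164°, forward 11.2 m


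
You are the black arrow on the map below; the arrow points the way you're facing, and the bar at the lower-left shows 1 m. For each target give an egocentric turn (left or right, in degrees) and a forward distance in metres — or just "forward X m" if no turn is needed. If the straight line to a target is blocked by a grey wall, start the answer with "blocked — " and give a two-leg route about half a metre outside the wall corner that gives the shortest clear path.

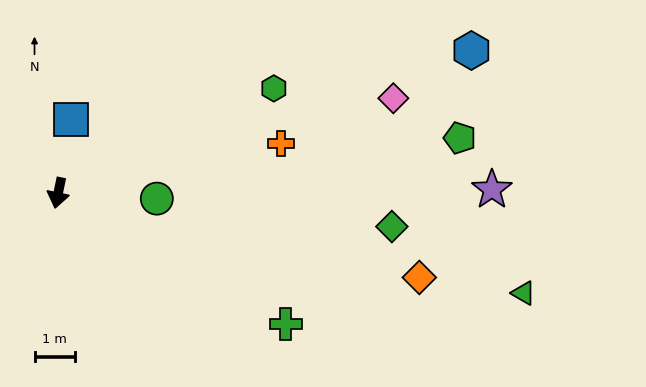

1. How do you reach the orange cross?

turn left 114°, forward 5.6 m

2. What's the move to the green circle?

turn left 98°, forward 2.4 m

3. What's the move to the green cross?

turn left 72°, forward 6.5 m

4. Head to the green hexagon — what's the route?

turn left 128°, forward 5.9 m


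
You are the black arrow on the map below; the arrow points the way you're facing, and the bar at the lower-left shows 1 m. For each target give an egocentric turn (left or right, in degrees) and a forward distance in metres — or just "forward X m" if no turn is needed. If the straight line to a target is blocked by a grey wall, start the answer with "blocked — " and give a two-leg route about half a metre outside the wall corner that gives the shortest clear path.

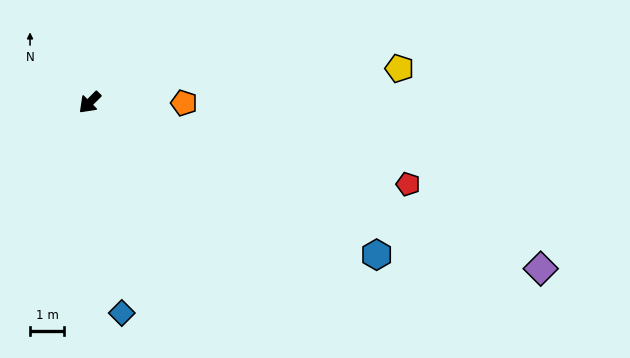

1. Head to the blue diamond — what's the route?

turn left 54°, forward 6.2 m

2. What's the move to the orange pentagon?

turn left 135°, forward 2.8 m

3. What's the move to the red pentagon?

turn left 121°, forward 9.6 m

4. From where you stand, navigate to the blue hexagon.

turn left 107°, forward 9.5 m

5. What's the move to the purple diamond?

turn left 115°, forward 14.1 m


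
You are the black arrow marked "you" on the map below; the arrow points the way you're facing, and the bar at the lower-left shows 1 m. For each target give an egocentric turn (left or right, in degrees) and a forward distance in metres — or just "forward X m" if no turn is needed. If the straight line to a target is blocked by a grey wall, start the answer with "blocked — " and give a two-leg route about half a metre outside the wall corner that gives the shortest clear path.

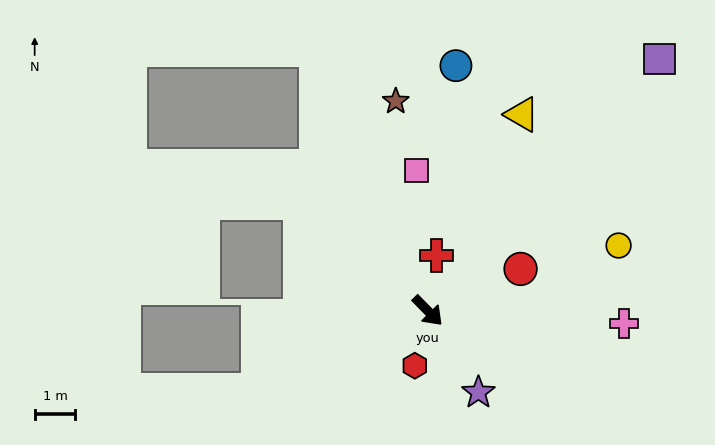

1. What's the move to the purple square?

turn left 93°, forward 8.4 m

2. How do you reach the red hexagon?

turn right 58°, forward 1.4 m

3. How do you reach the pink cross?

turn left 42°, forward 4.8 m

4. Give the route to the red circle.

turn left 70°, forward 2.5 m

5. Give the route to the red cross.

turn left 127°, forward 1.4 m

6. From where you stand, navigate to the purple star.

turn right 13°, forward 2.4 m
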